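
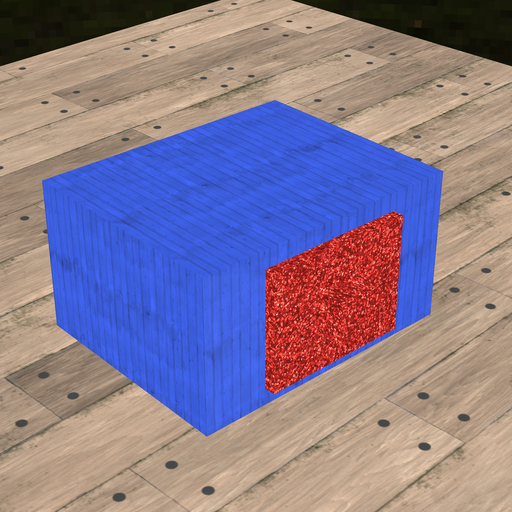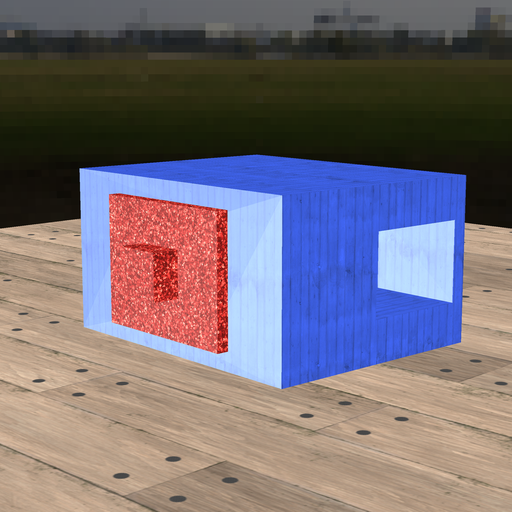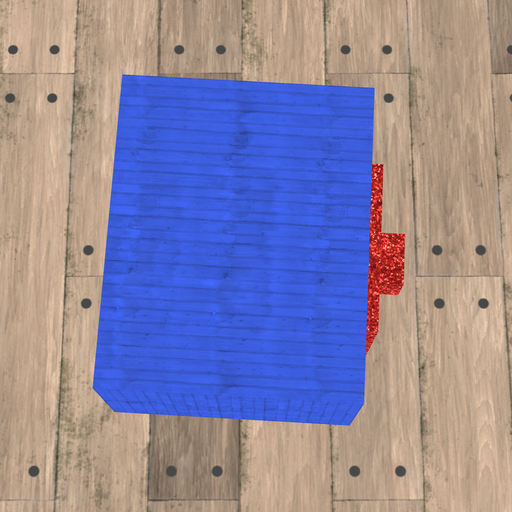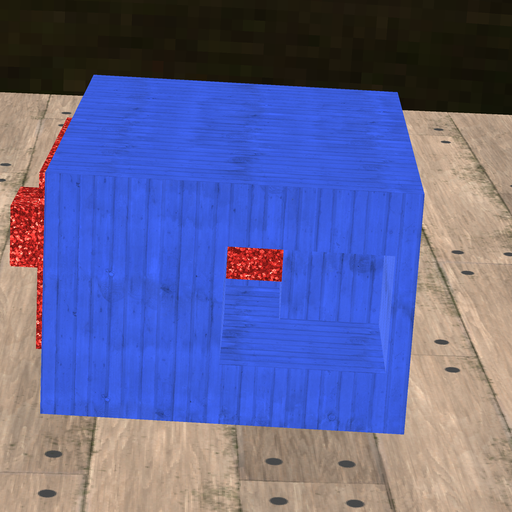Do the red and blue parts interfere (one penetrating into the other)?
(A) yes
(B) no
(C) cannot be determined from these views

(A) yes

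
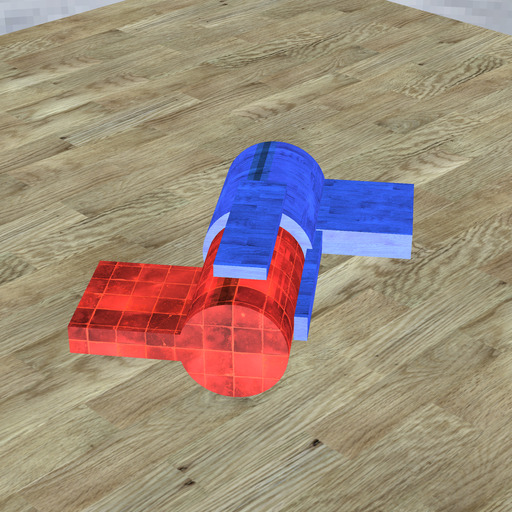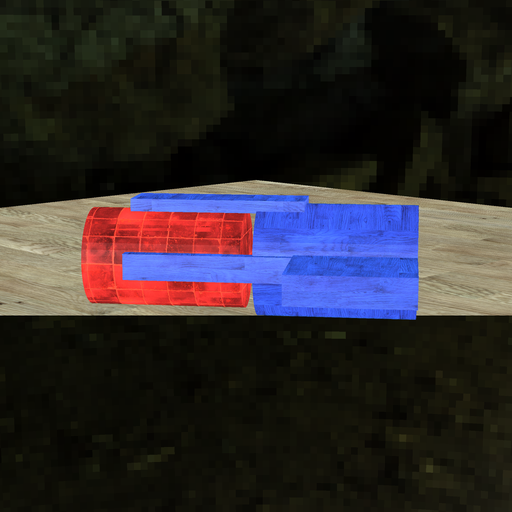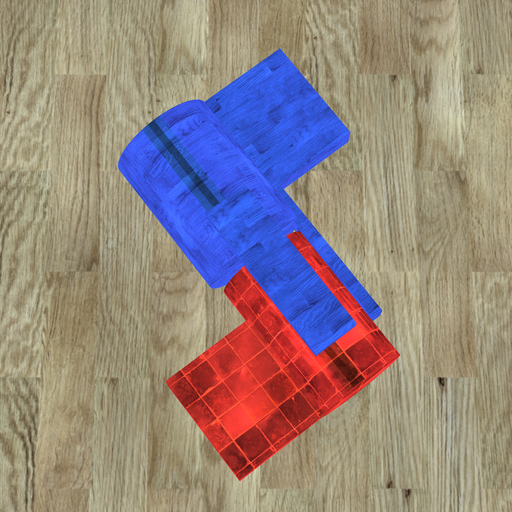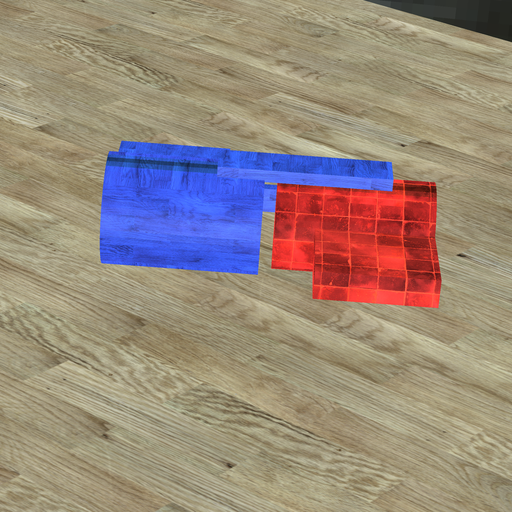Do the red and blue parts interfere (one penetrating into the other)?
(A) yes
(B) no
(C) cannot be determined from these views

(B) no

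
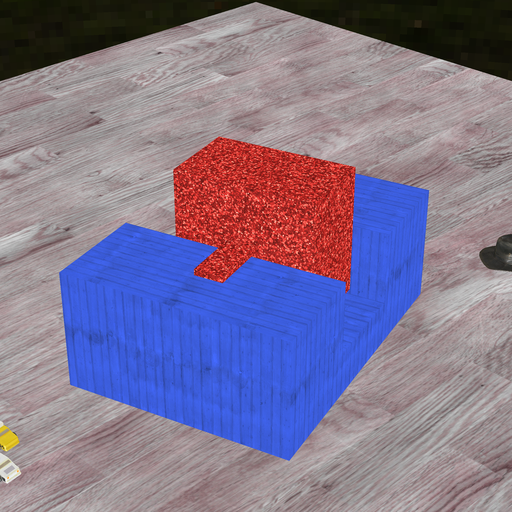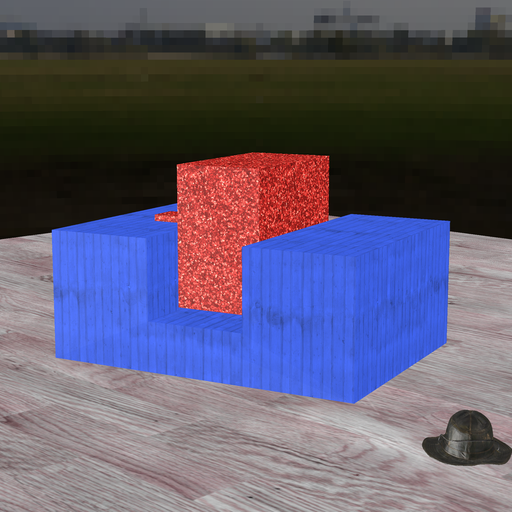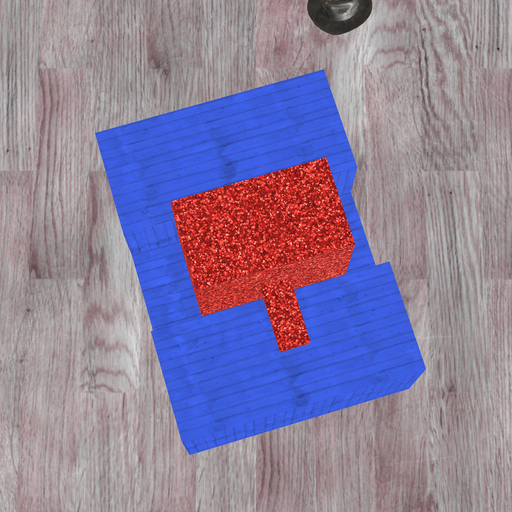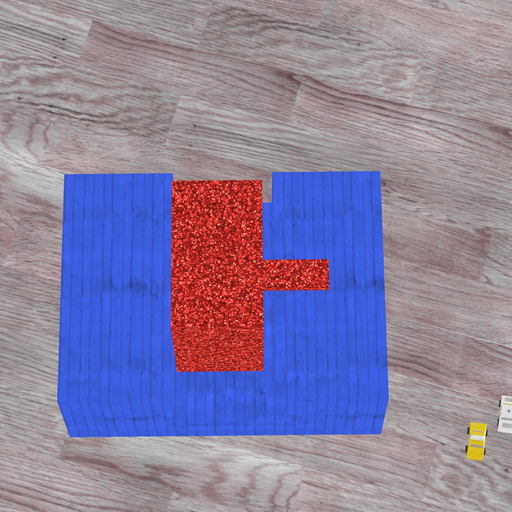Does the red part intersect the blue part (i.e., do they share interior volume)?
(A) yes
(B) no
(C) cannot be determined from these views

(B) no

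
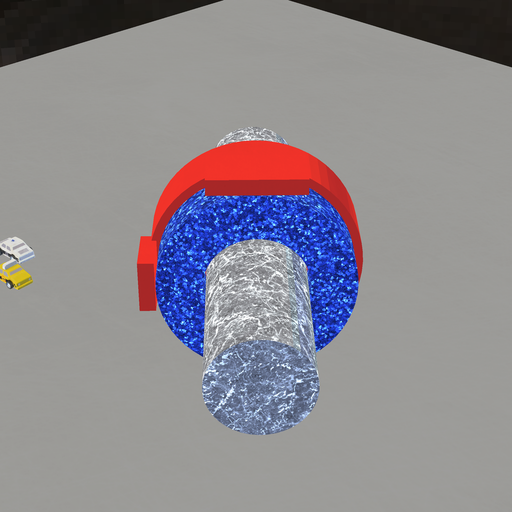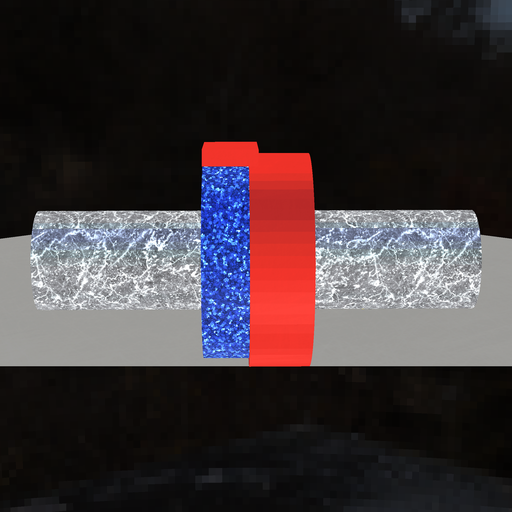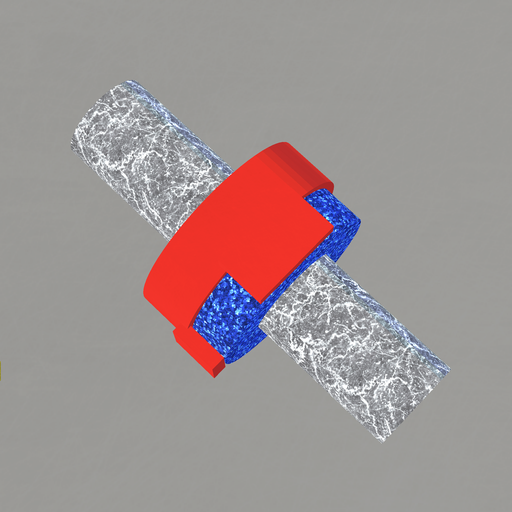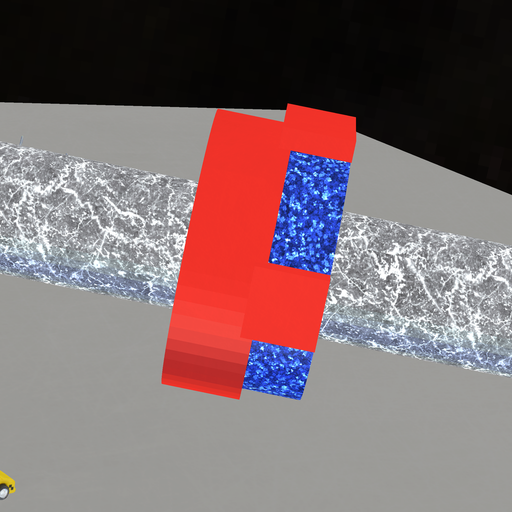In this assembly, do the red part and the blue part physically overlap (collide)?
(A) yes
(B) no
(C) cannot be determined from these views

(A) yes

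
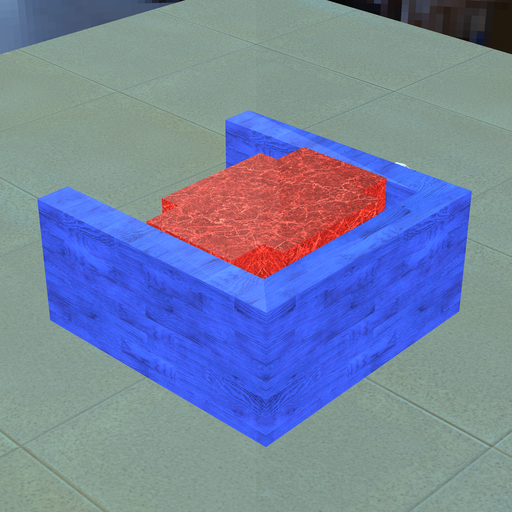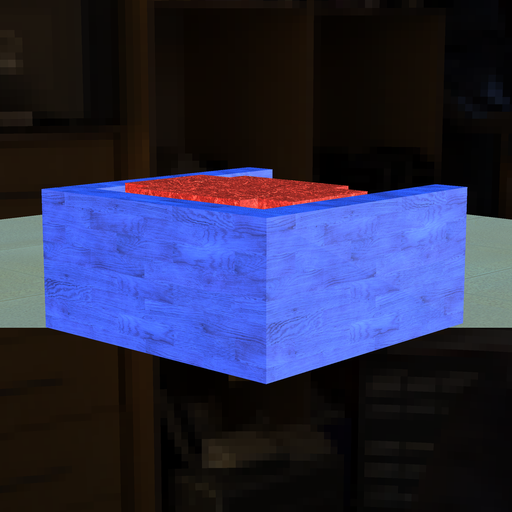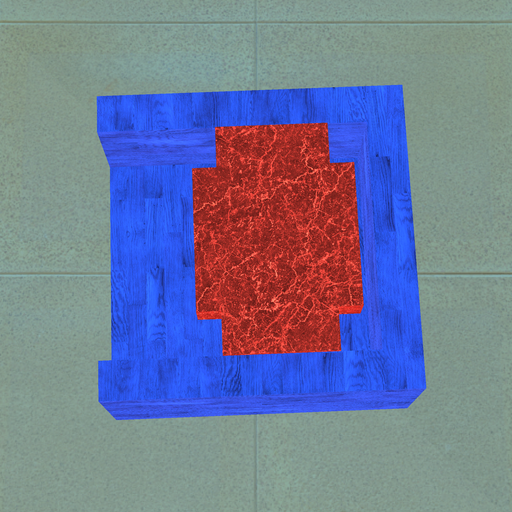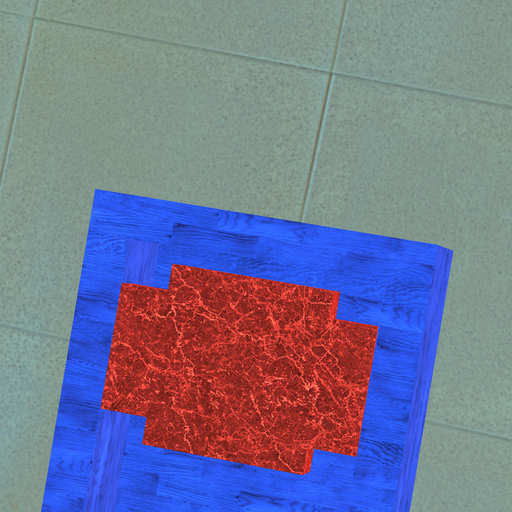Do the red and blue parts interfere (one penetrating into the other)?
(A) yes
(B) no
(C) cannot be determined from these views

(B) no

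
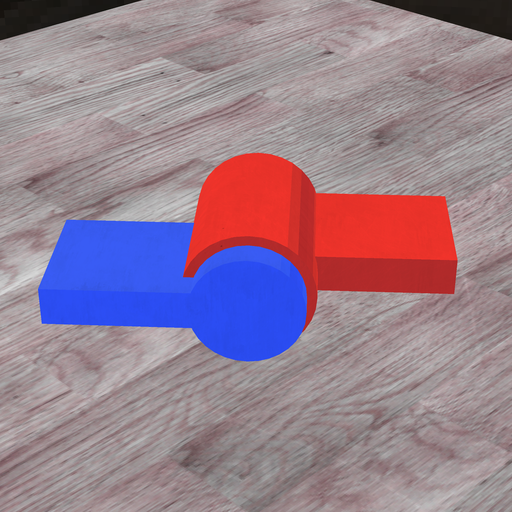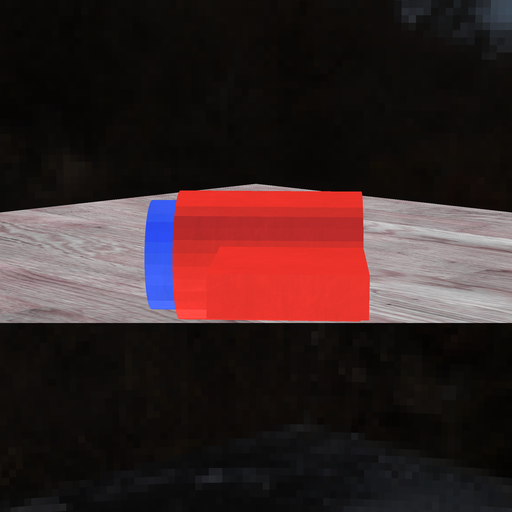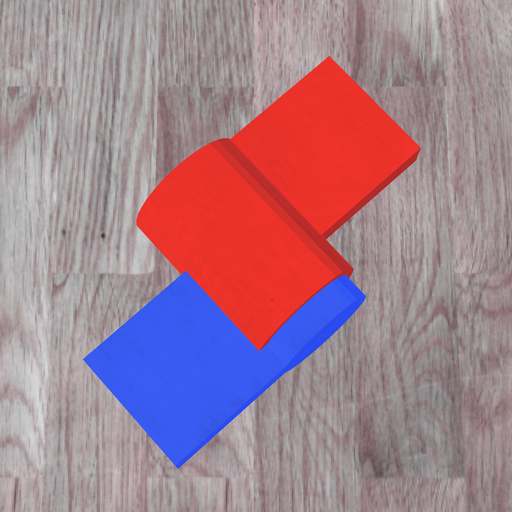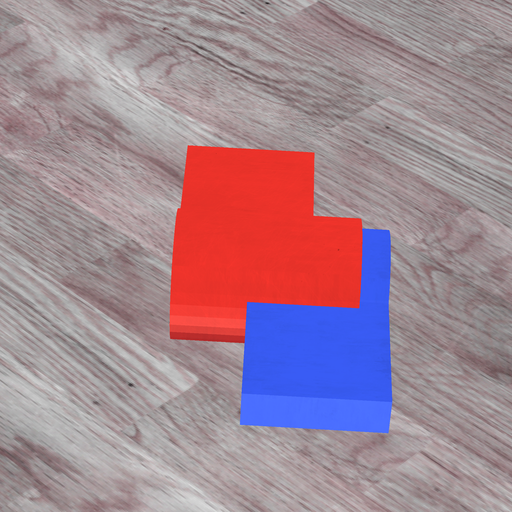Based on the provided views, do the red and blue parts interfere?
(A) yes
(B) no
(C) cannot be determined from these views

(A) yes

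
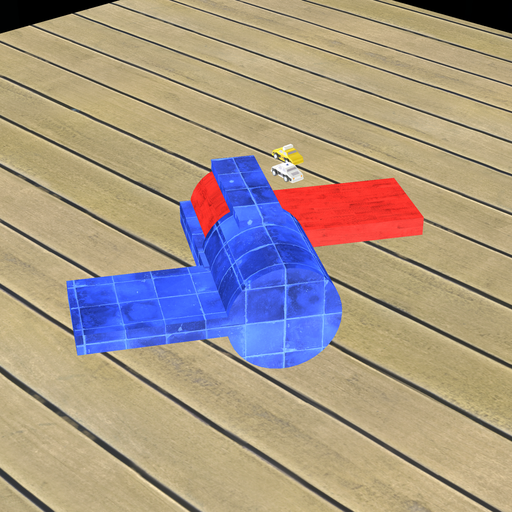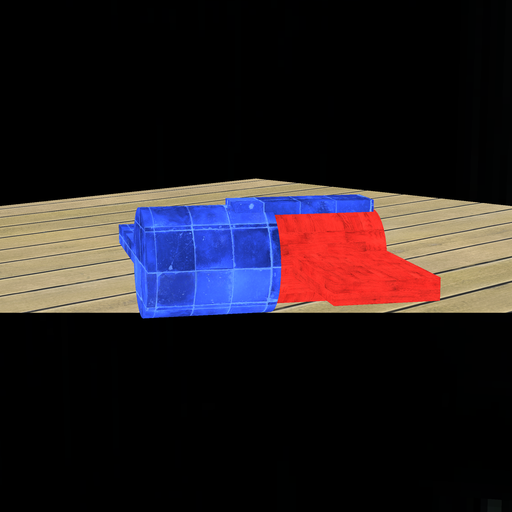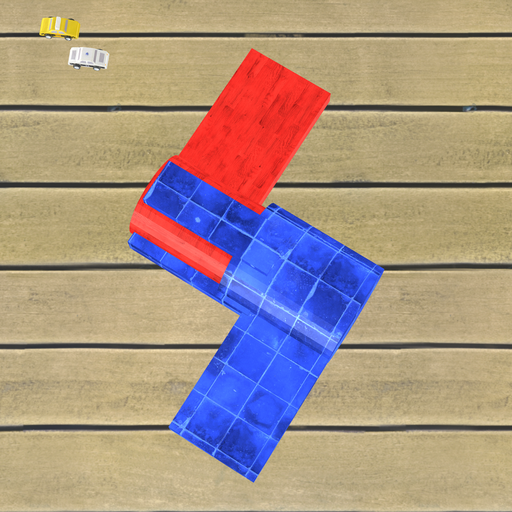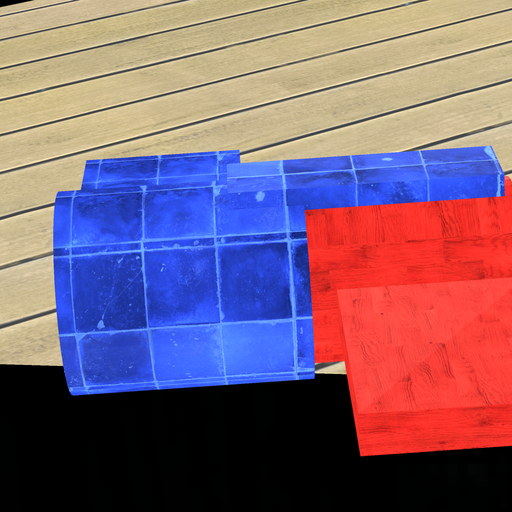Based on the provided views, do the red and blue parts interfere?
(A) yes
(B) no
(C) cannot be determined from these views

(A) yes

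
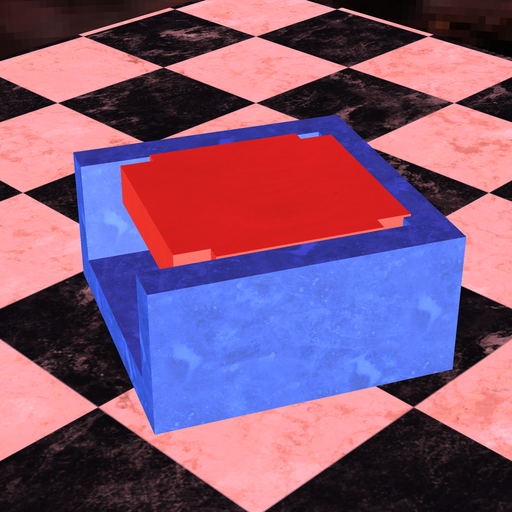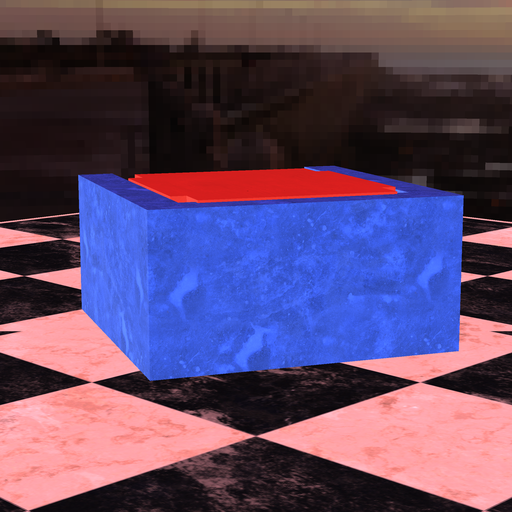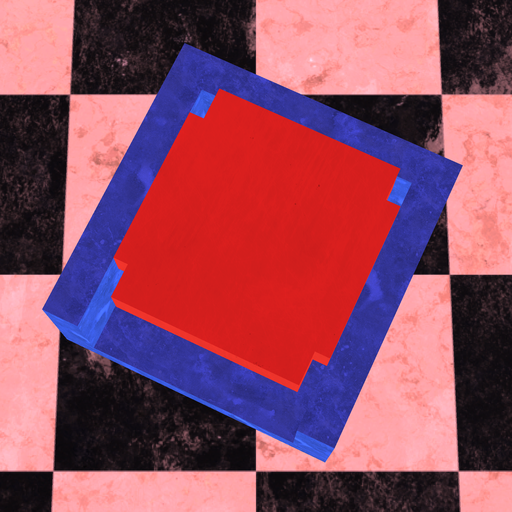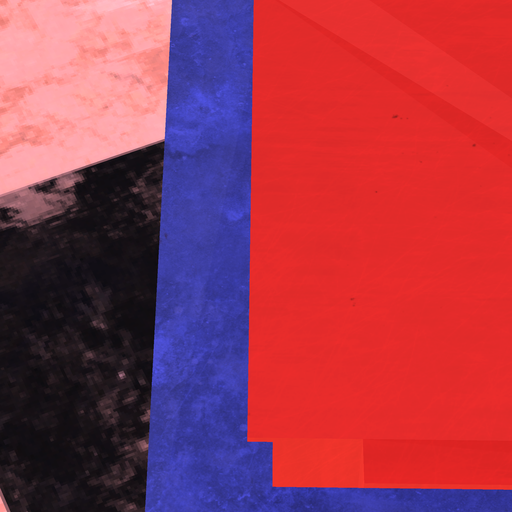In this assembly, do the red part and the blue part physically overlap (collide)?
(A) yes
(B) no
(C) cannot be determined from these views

(A) yes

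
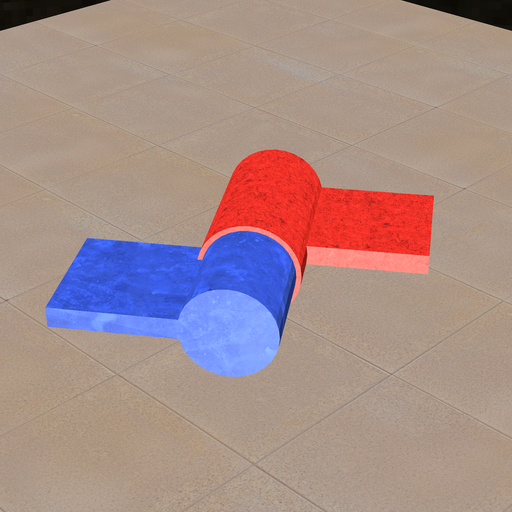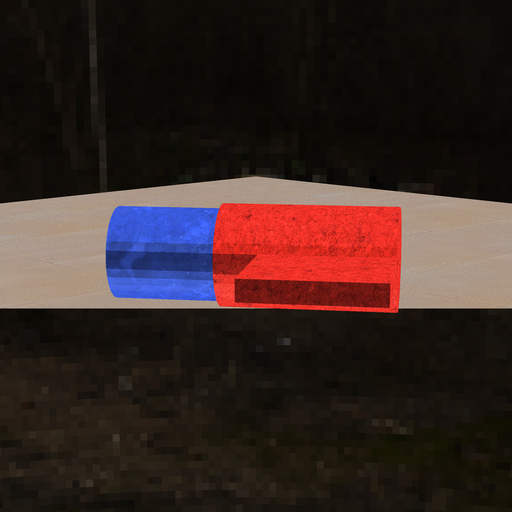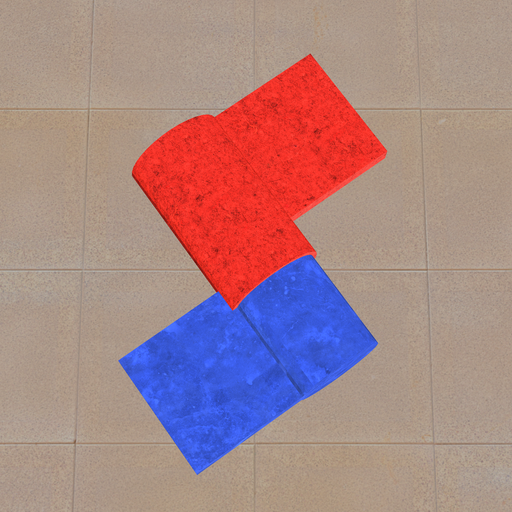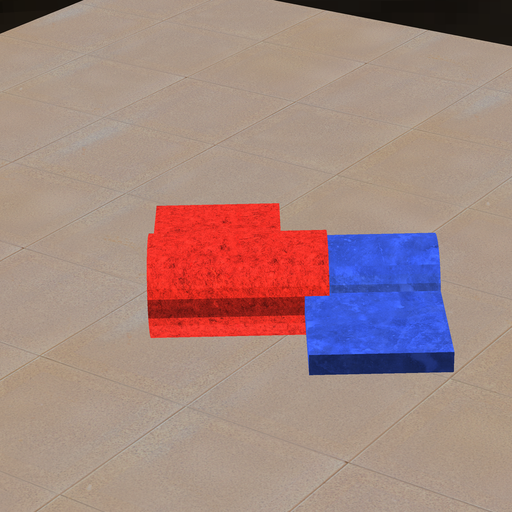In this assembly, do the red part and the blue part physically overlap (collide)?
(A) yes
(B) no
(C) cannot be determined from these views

(A) yes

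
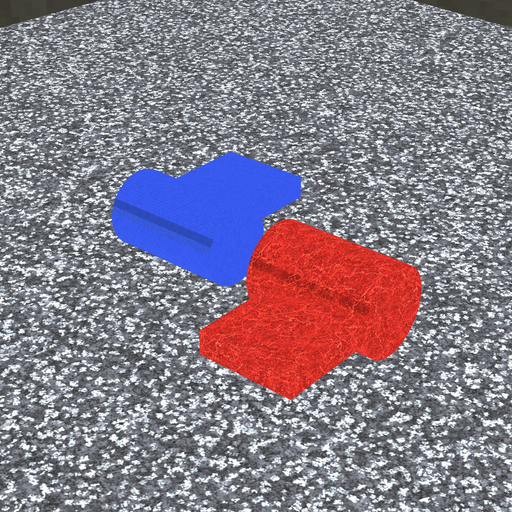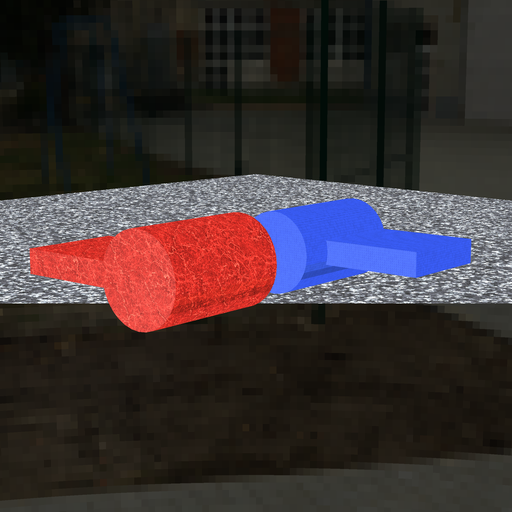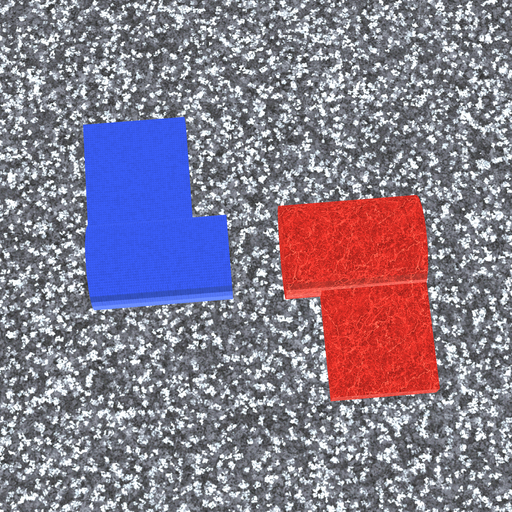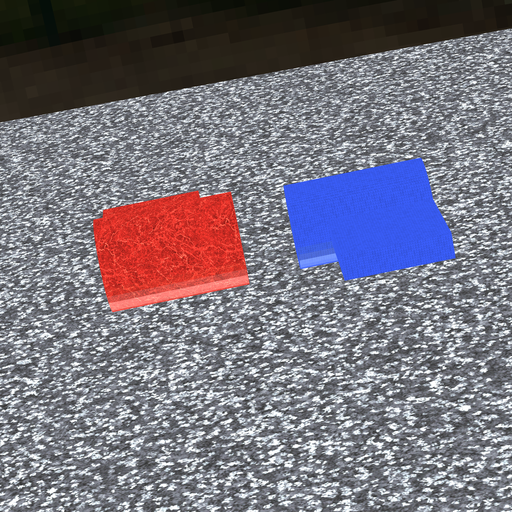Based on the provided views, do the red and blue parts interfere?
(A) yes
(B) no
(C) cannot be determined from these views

(B) no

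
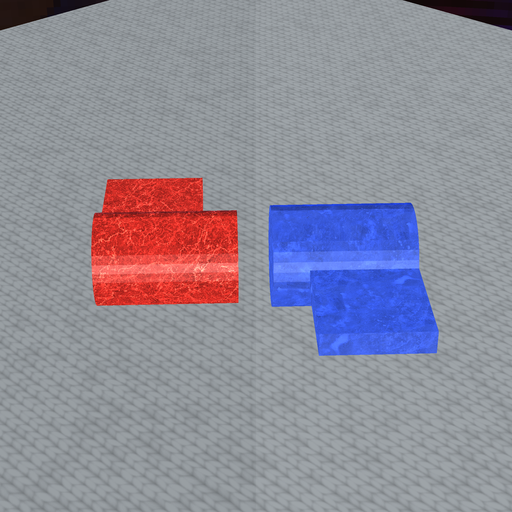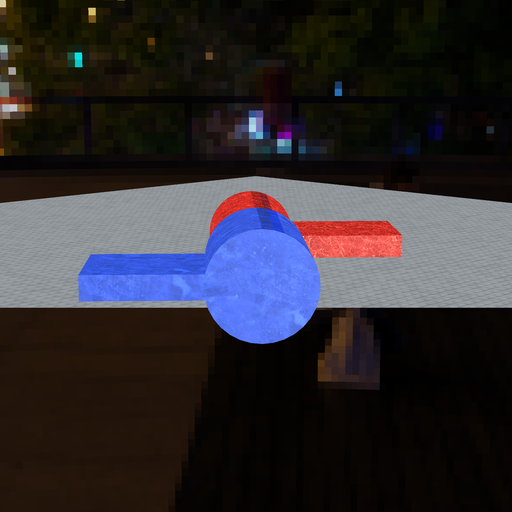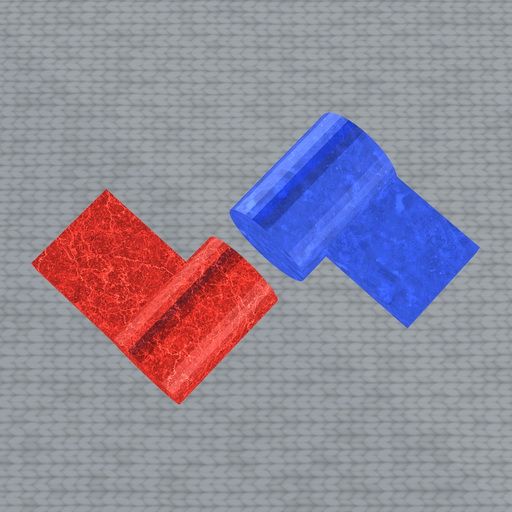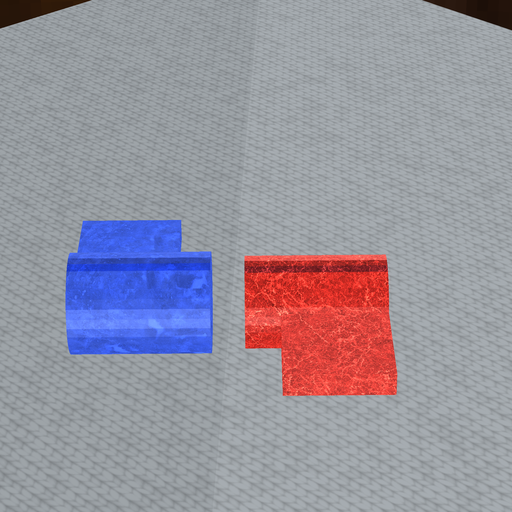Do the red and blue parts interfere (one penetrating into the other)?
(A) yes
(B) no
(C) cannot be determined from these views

(B) no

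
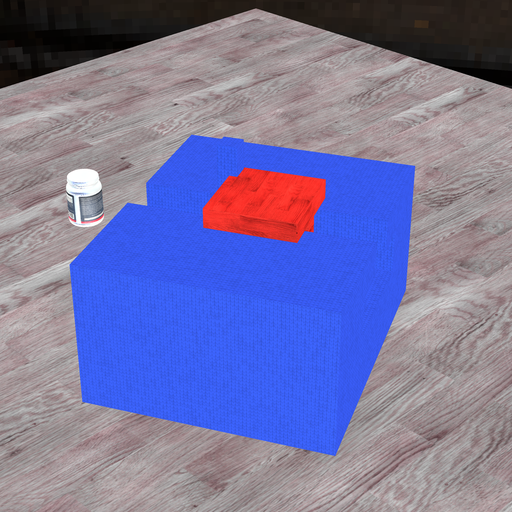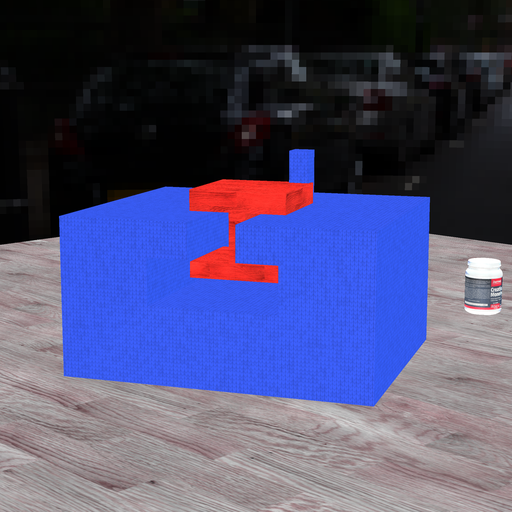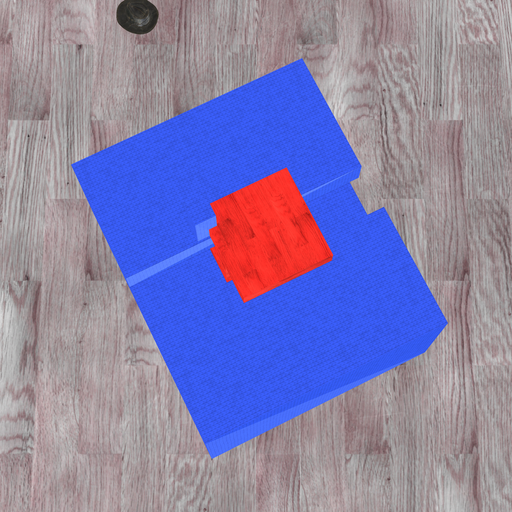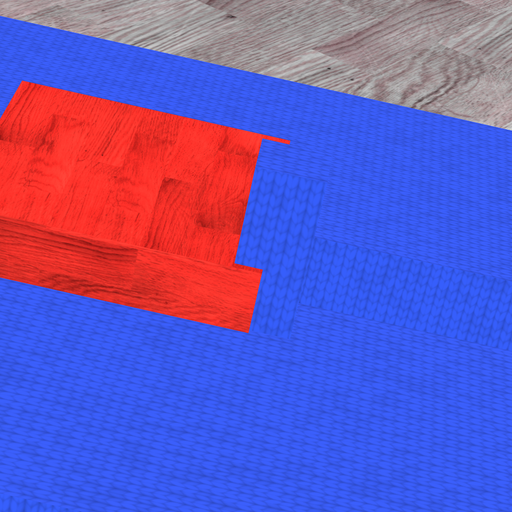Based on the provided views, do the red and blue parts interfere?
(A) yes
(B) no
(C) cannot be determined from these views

(A) yes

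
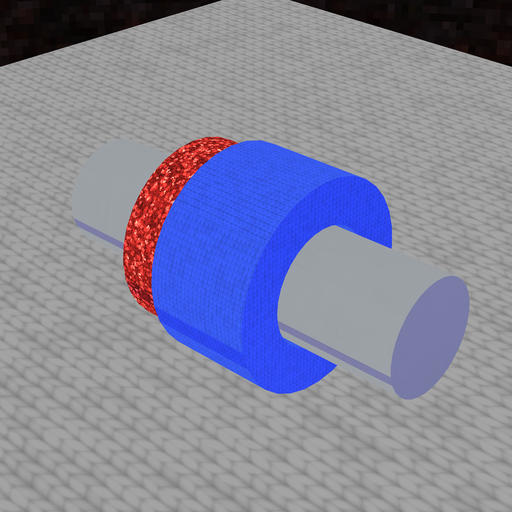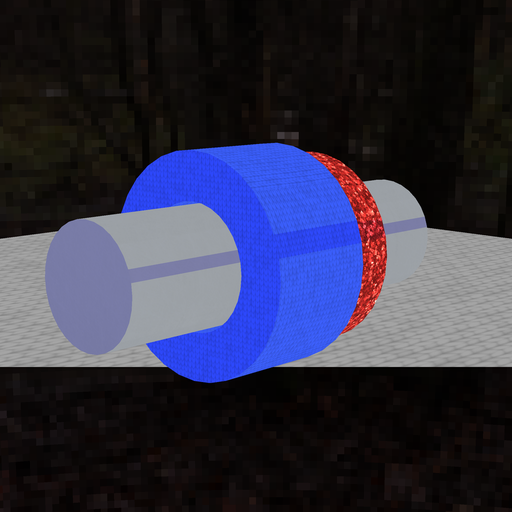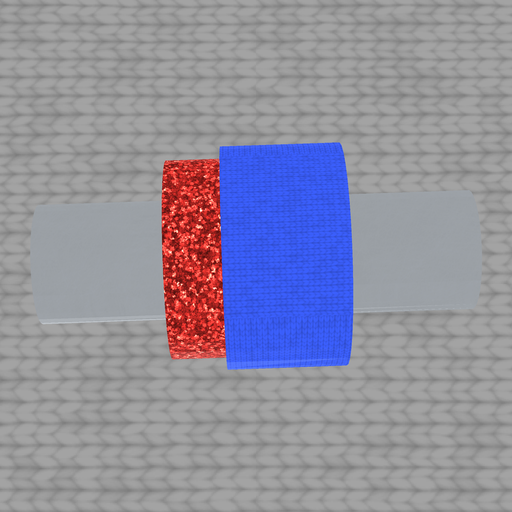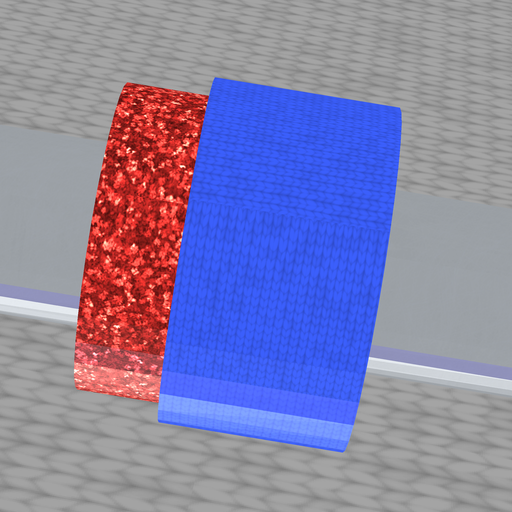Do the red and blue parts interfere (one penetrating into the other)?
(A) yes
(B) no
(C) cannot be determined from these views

(A) yes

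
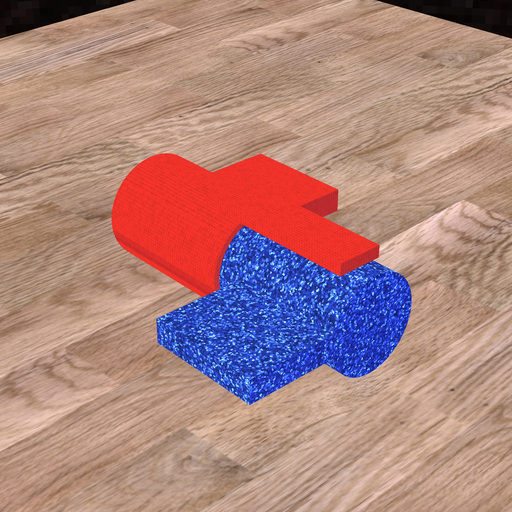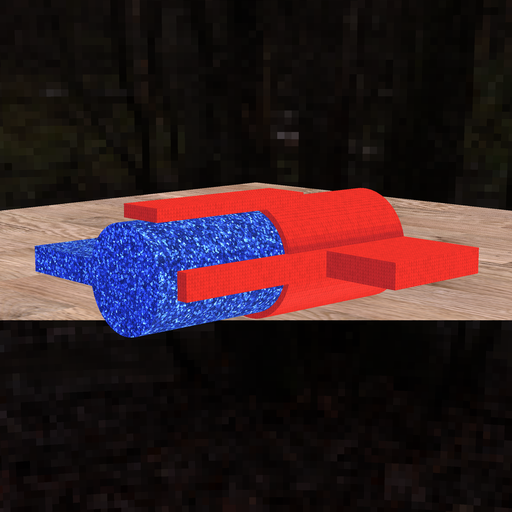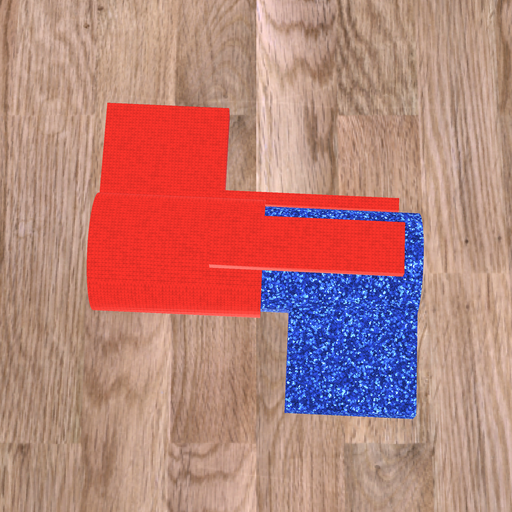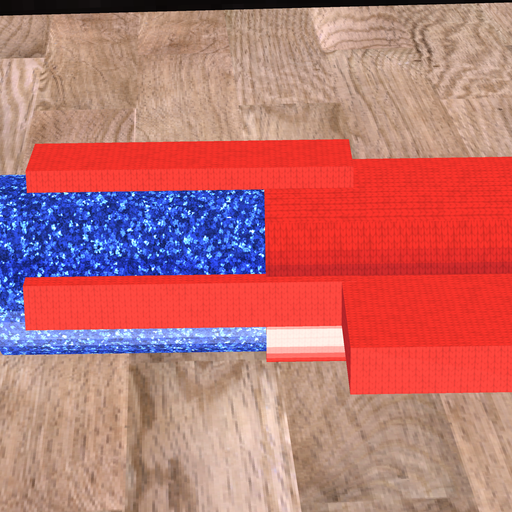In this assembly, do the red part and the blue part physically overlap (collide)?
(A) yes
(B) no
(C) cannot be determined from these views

(A) yes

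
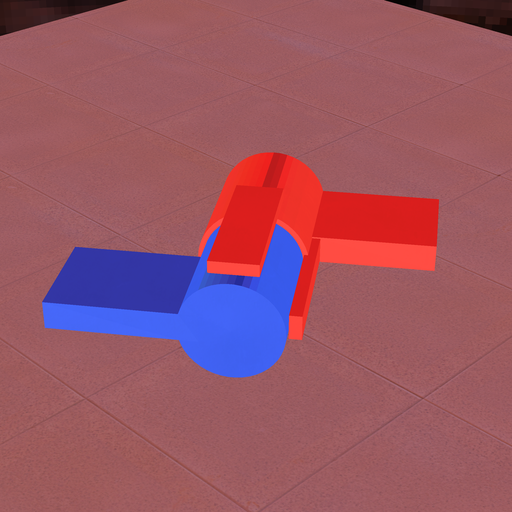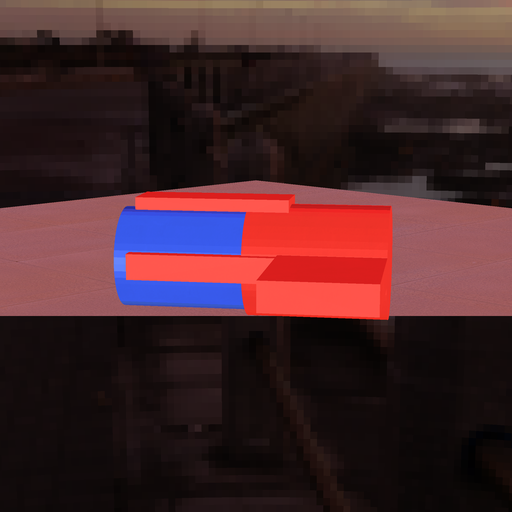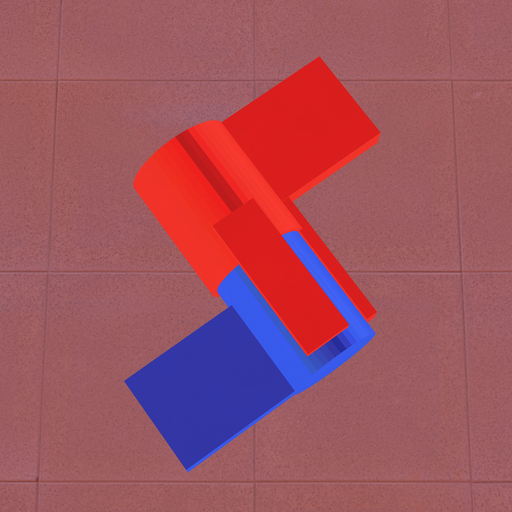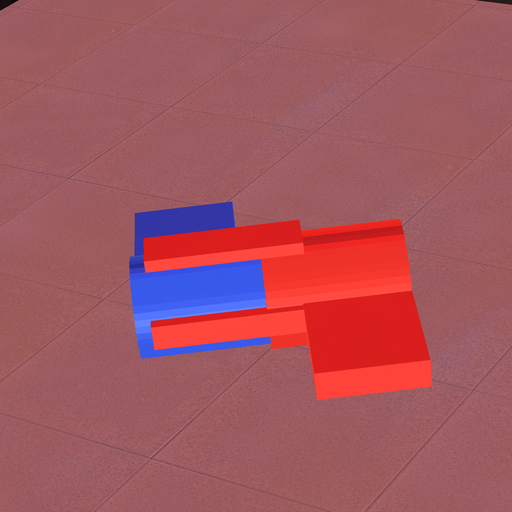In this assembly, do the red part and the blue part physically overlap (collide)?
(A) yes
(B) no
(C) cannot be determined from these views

(A) yes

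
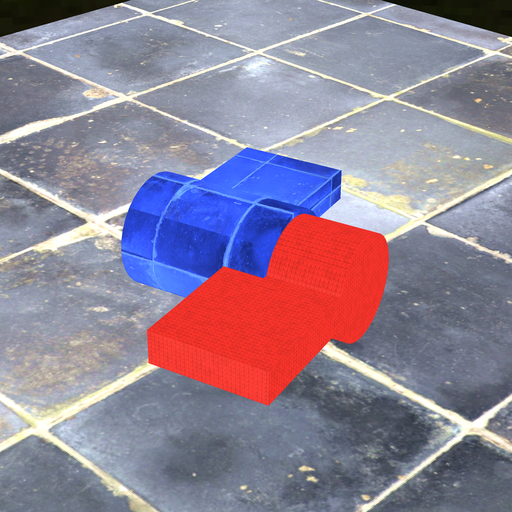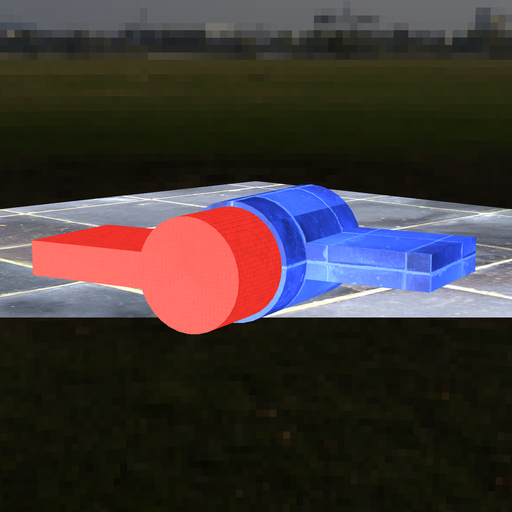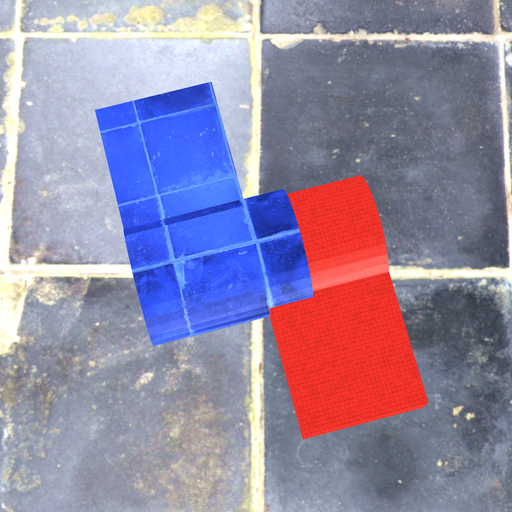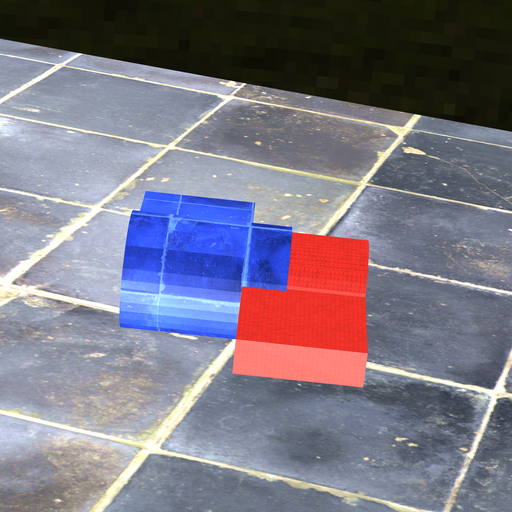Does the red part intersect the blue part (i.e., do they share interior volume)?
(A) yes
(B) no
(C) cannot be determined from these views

(A) yes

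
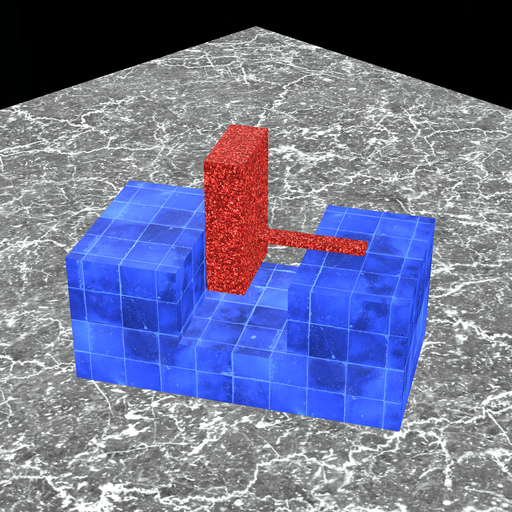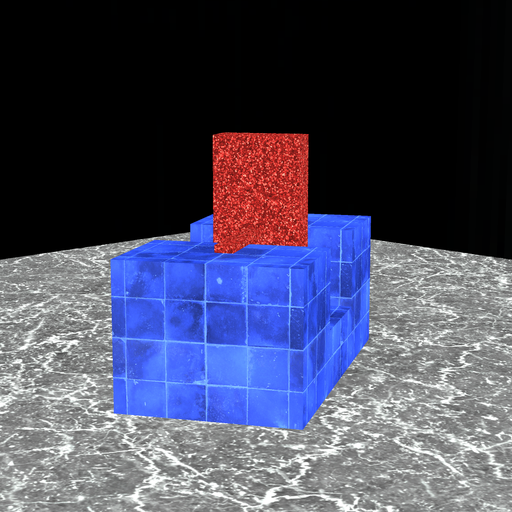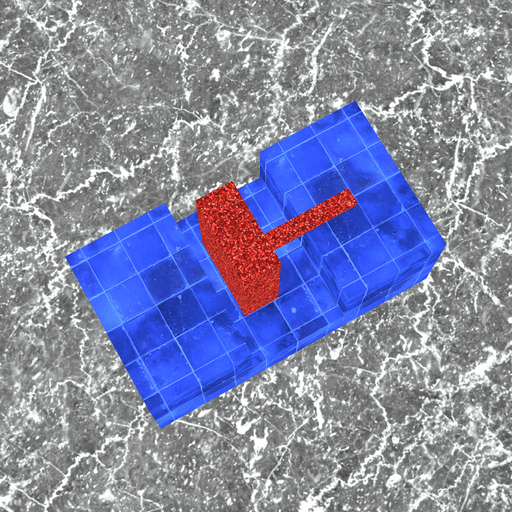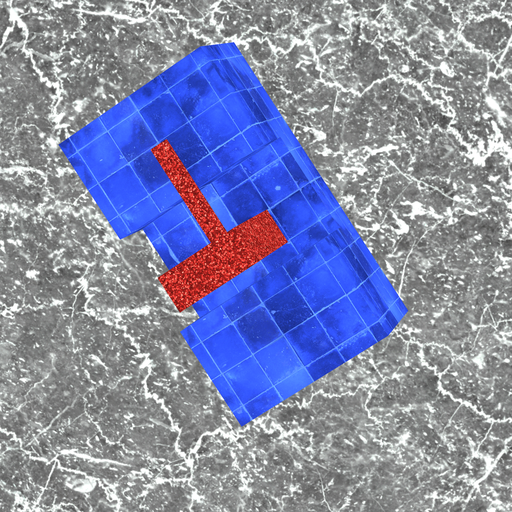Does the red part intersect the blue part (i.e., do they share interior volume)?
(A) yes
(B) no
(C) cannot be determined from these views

(B) no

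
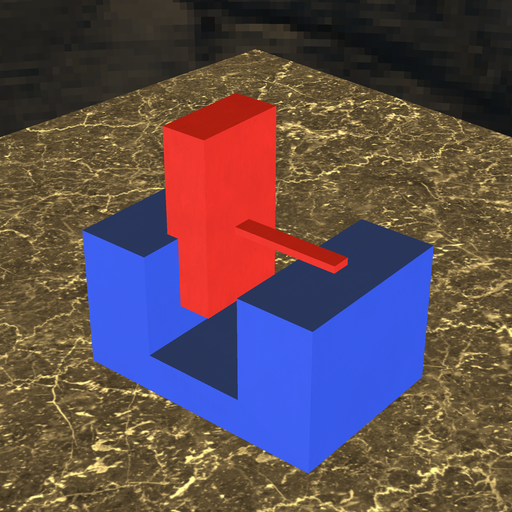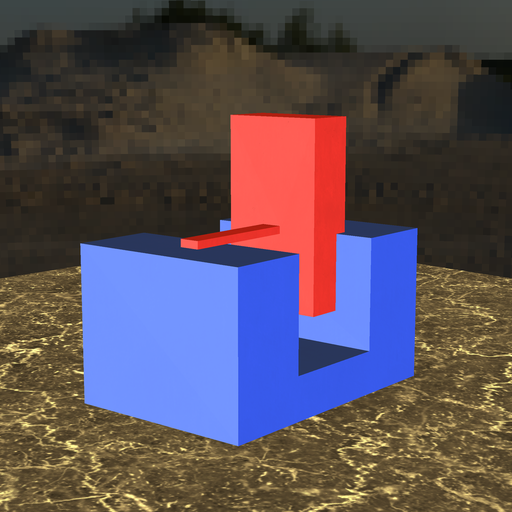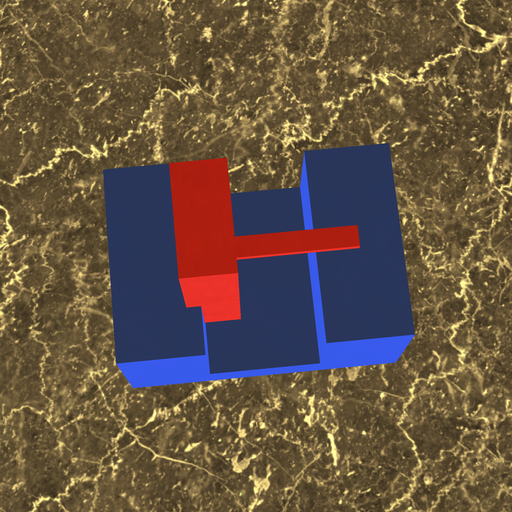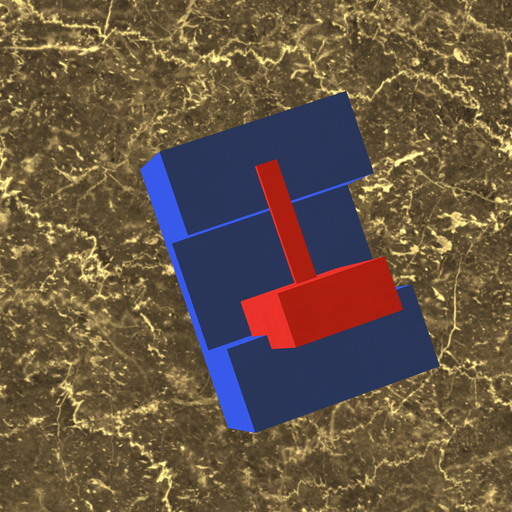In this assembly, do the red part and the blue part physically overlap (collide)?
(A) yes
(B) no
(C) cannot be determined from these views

(A) yes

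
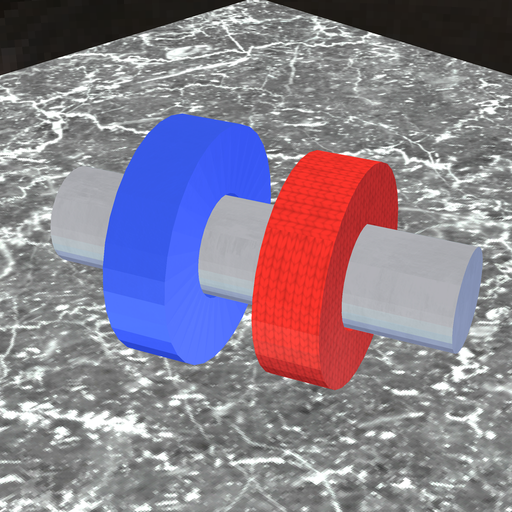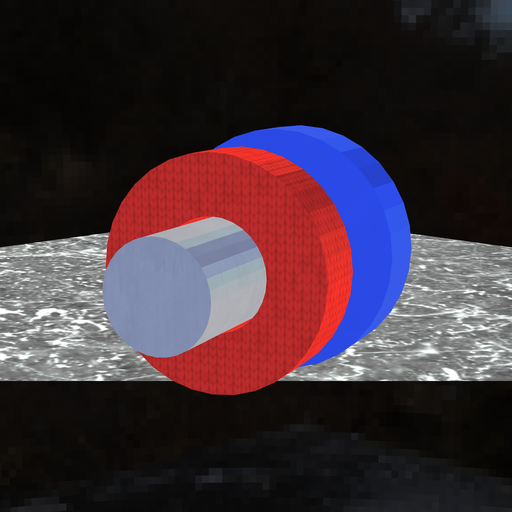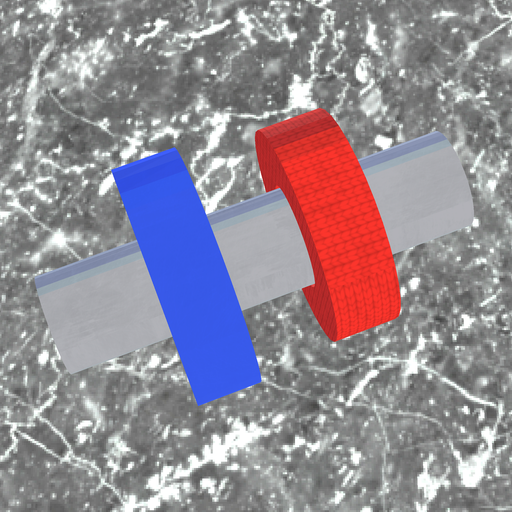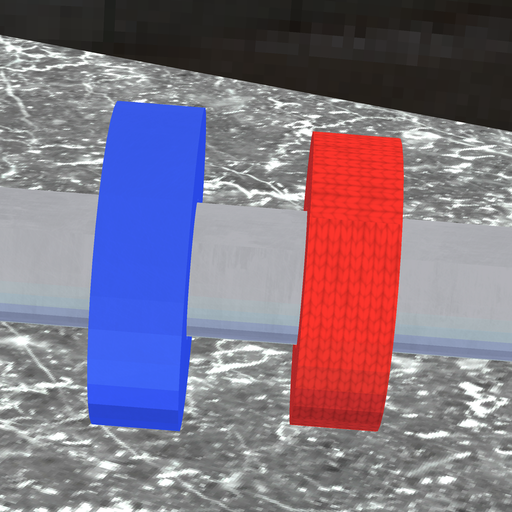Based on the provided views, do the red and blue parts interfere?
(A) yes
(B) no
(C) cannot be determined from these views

(B) no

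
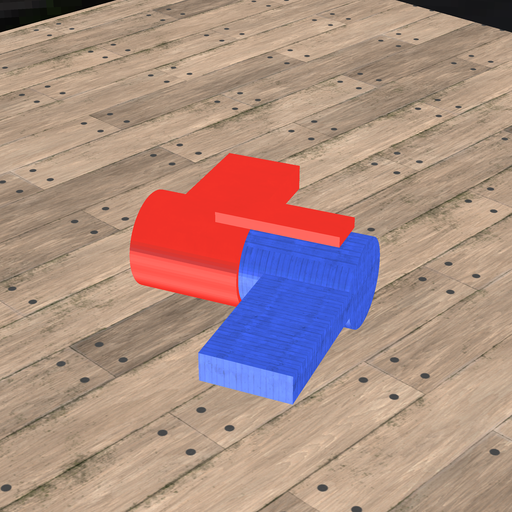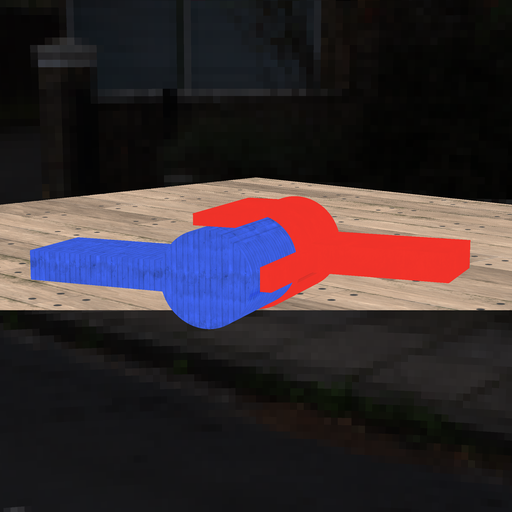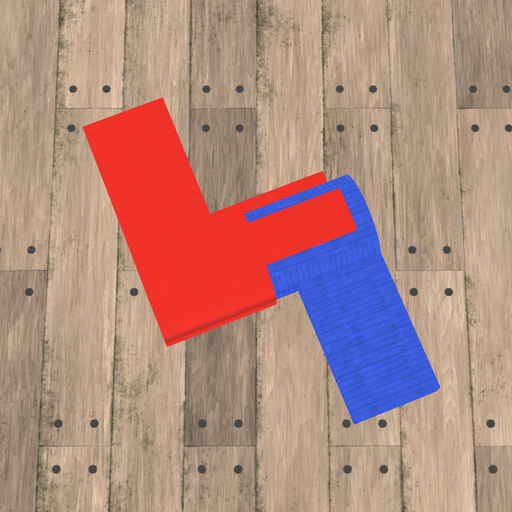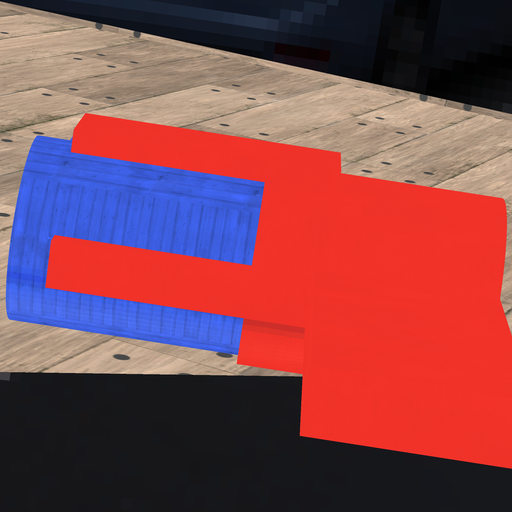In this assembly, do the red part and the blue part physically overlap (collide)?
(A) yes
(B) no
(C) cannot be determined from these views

(A) yes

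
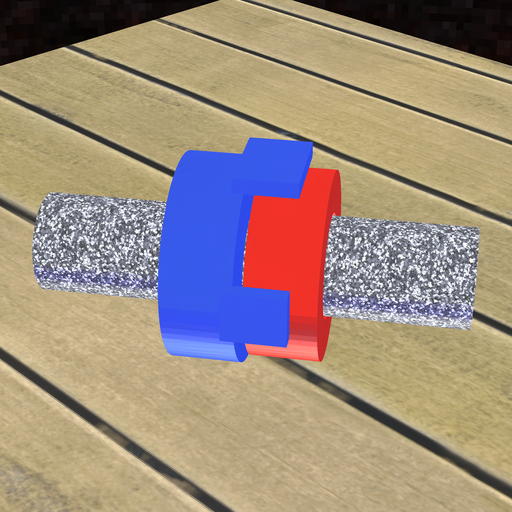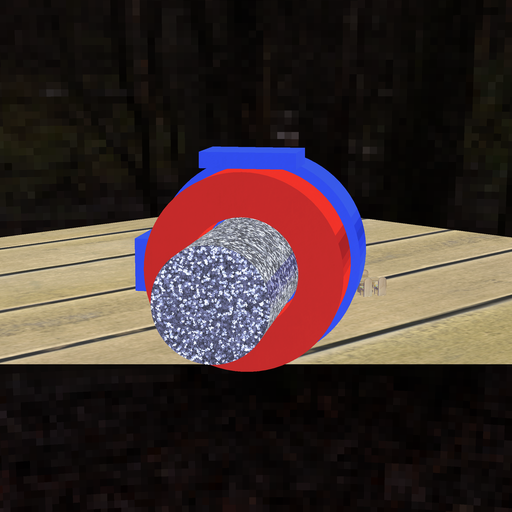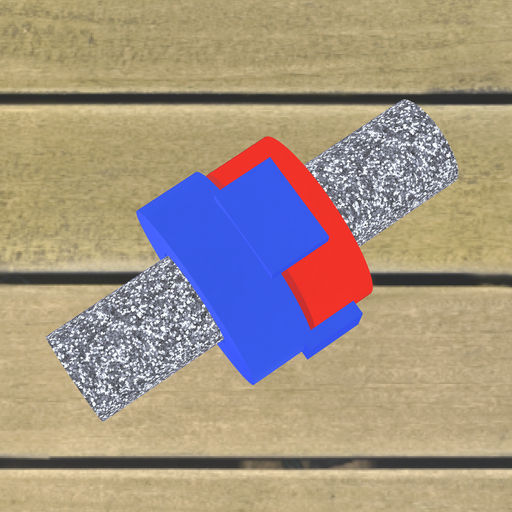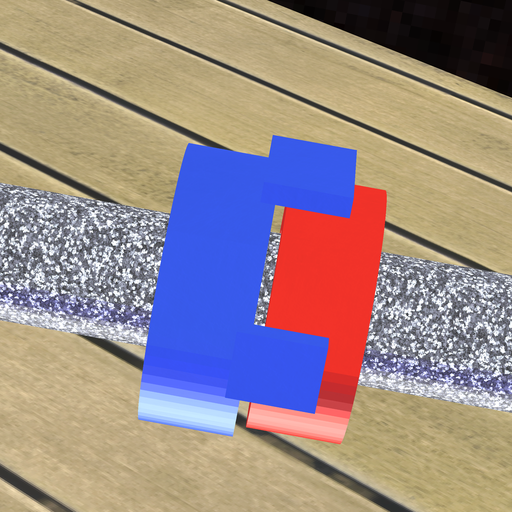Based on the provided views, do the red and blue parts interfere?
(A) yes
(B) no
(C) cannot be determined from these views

(B) no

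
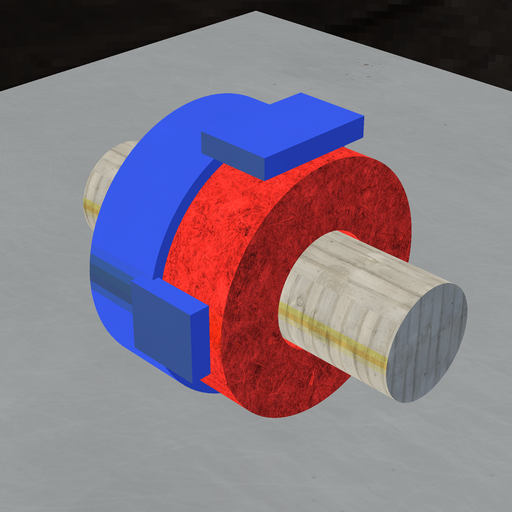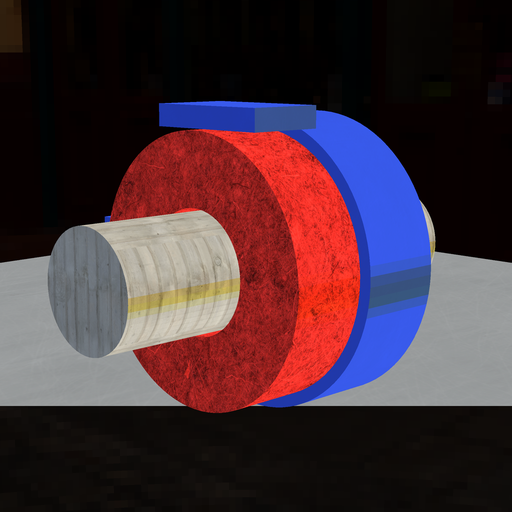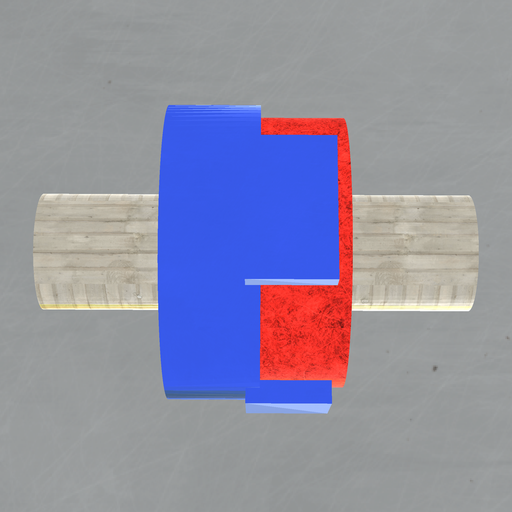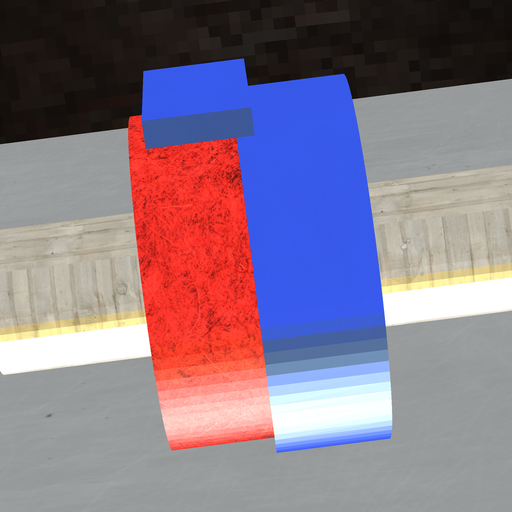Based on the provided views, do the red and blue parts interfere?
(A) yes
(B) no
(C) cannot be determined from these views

(A) yes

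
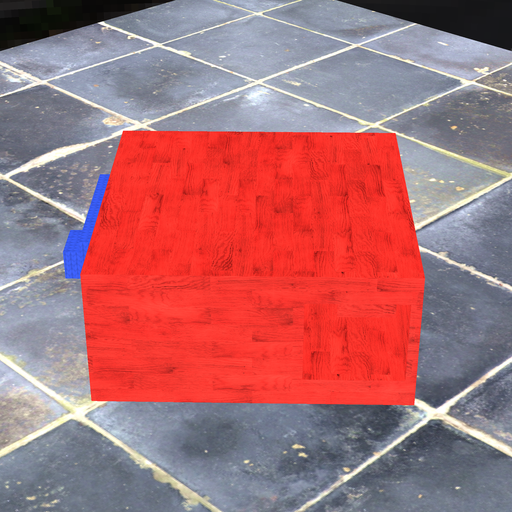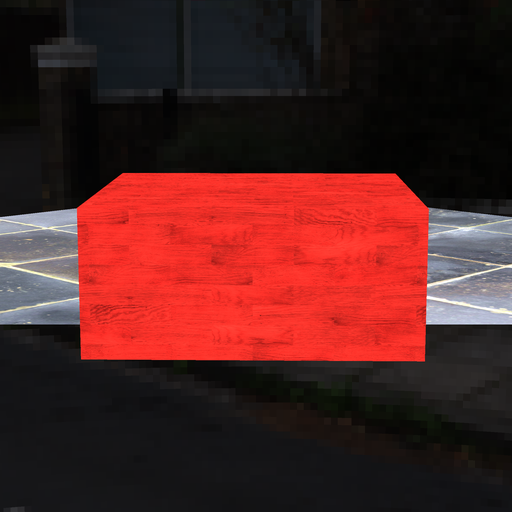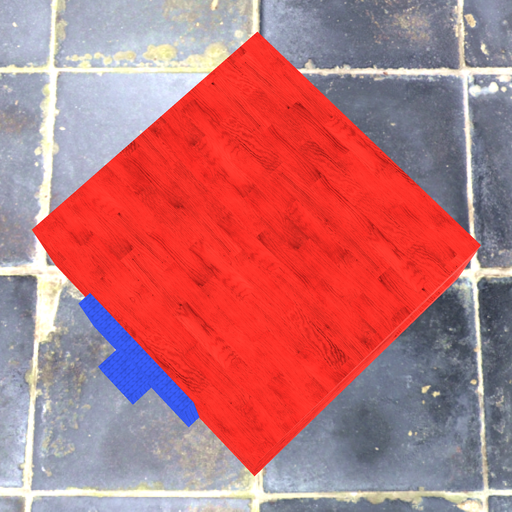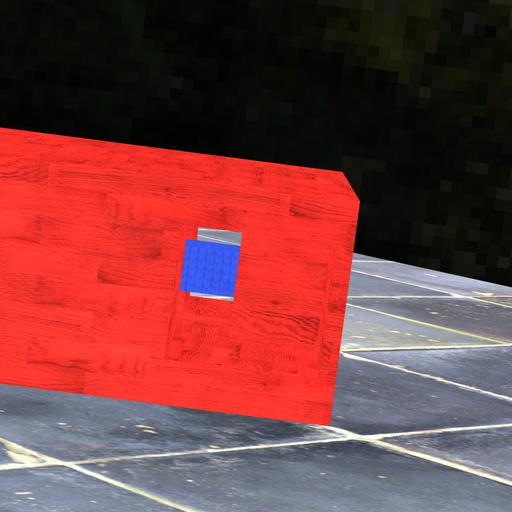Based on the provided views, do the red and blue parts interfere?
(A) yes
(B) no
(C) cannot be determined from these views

(A) yes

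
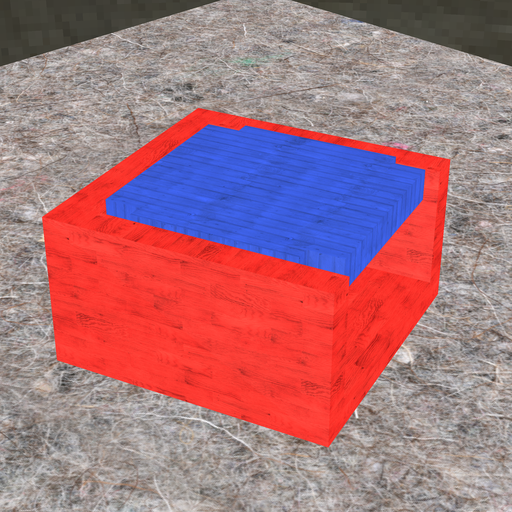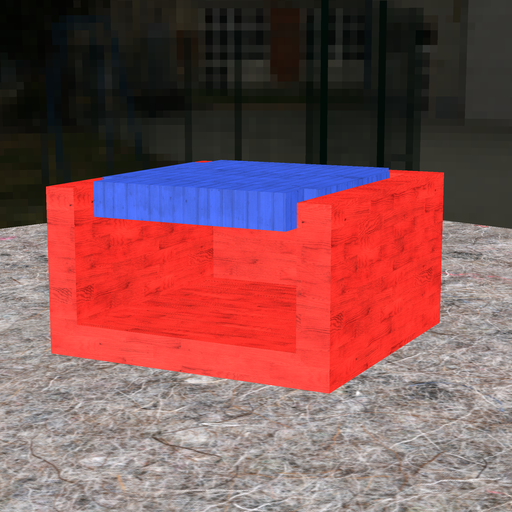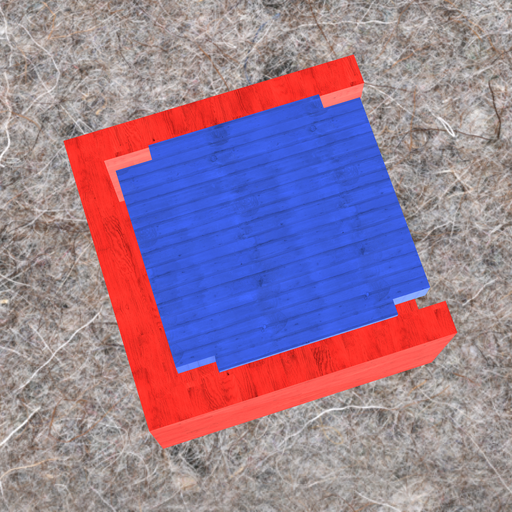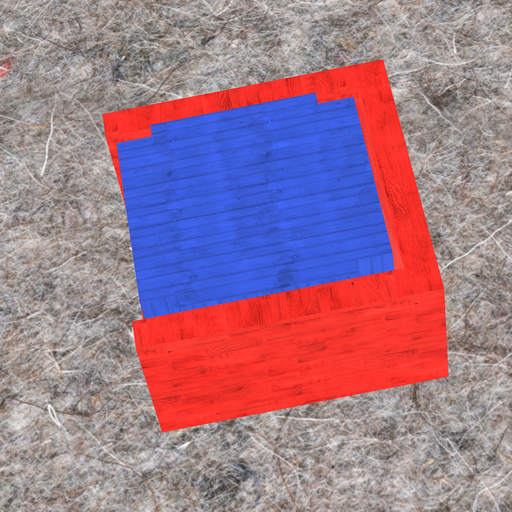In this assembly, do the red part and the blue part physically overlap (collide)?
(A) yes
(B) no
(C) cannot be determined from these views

(B) no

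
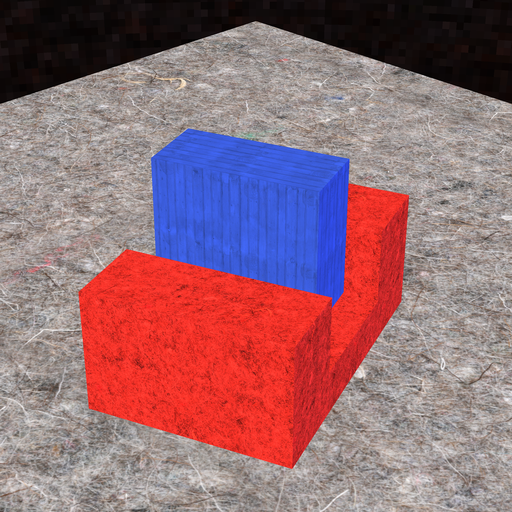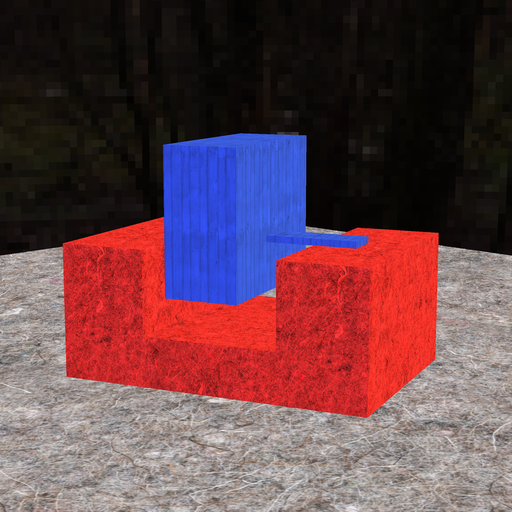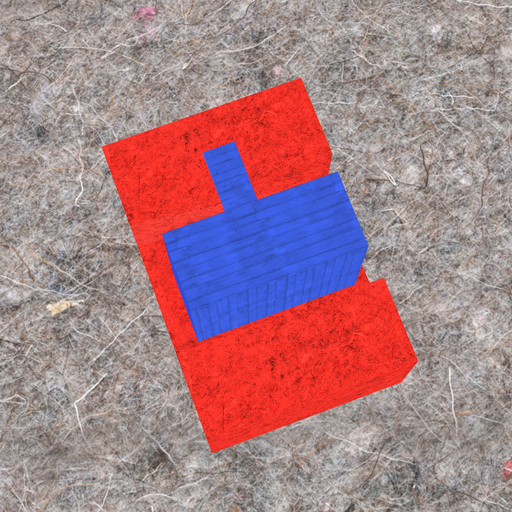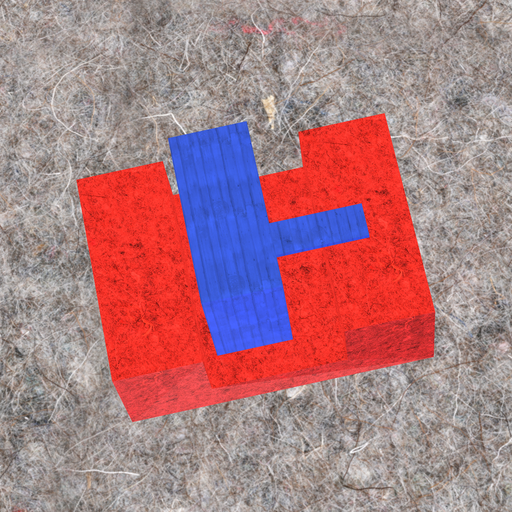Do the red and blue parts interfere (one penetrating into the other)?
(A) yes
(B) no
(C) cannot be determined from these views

(B) no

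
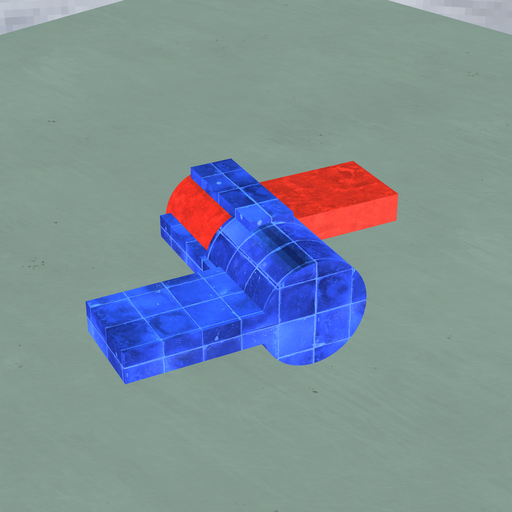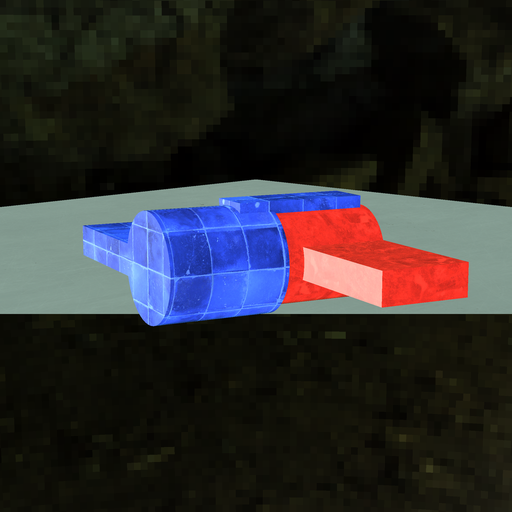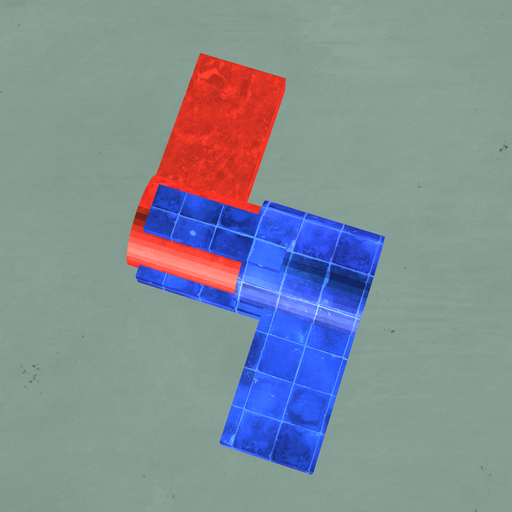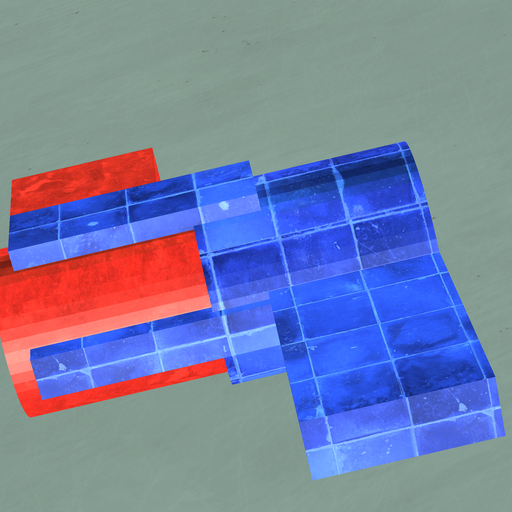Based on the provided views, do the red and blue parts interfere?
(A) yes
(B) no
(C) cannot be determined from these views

(A) yes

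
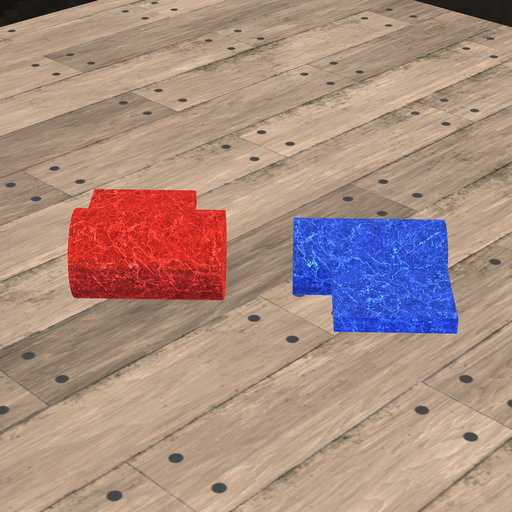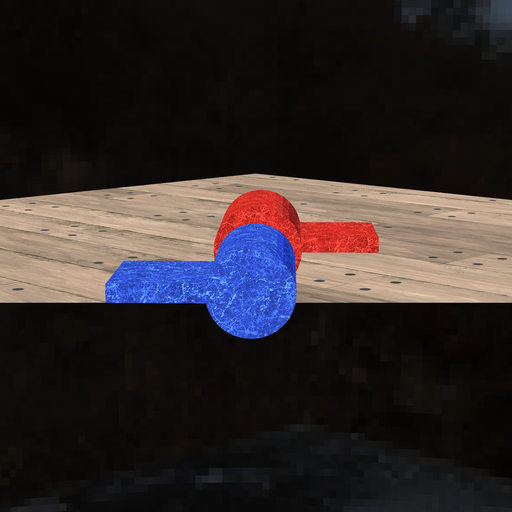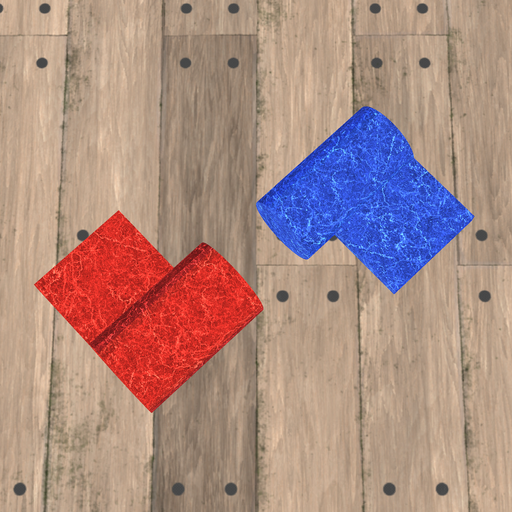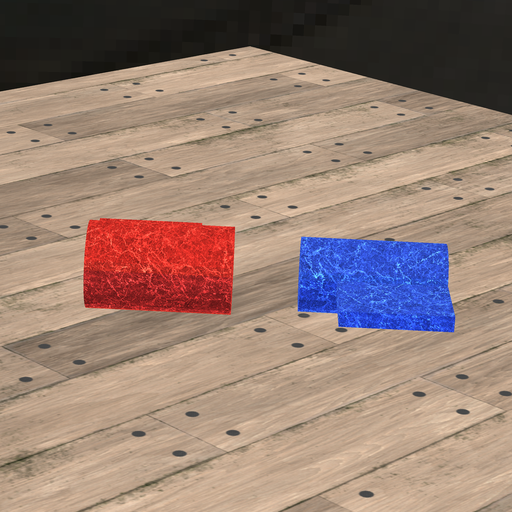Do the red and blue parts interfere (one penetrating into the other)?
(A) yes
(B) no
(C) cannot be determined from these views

(B) no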